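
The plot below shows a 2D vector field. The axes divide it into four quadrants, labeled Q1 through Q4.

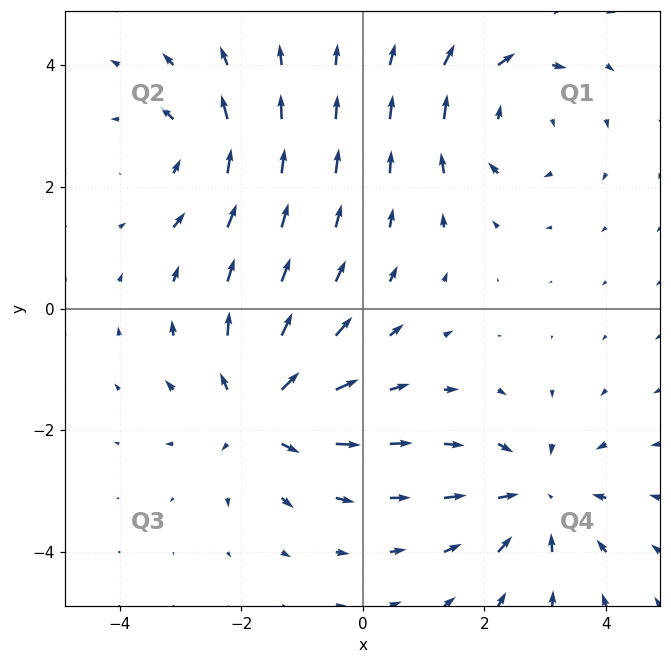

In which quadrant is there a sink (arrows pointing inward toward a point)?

The sink sits at approximately (2.9, -3.1), which lies in quadrant Q4. The divergence there is about -5, negative as expected for a sink.

Q4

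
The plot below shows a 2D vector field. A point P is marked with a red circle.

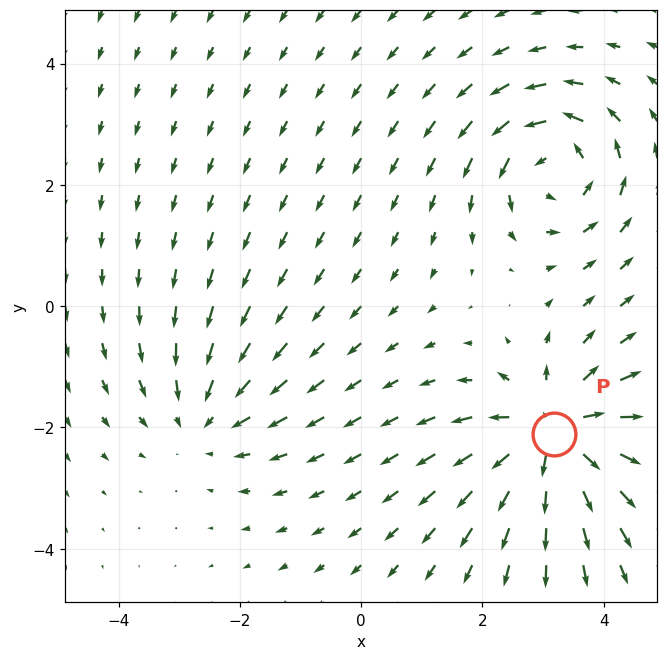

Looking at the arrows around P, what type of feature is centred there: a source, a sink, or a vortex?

source

At P (3.2, -2.1) the arrows spread outward. Divergence about +6, curl ≈0 — positive divergence with near-zero curl is a source.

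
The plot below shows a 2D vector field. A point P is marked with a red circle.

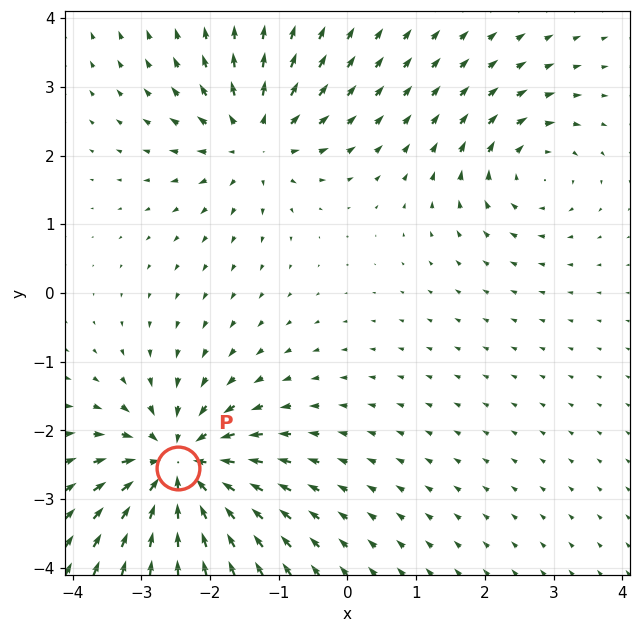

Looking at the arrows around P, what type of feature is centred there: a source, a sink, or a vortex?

sink

At P (-2.5, -2.6) the arrows converge inward. Divergence about -6, curl ≈0 — negative divergence with near-zero curl is a sink.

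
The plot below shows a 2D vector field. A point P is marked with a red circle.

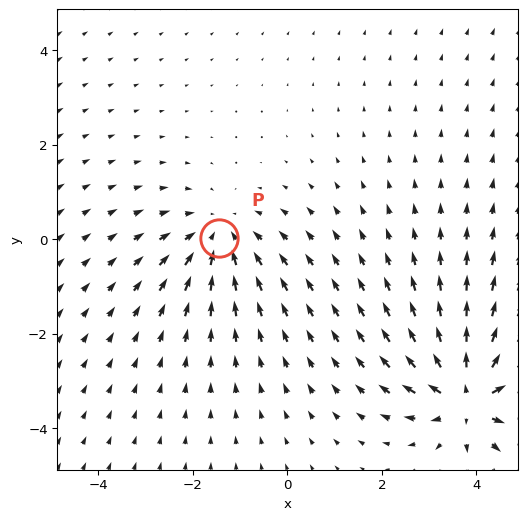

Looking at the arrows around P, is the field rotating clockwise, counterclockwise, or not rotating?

not rotating

Near P at (-1.5, 0.0) the arrows show no circulation. The curl there is ≈0.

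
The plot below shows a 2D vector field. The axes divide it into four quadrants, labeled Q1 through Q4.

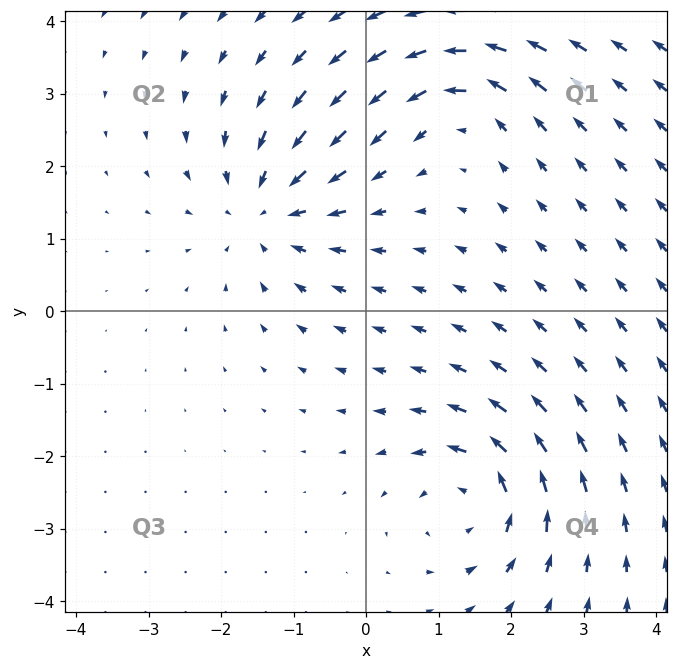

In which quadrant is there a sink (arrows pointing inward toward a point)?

The sink sits at approximately (-1.4, 1.4), which lies in quadrant Q2. The divergence there is about -5, negative as expected for a sink.

Q2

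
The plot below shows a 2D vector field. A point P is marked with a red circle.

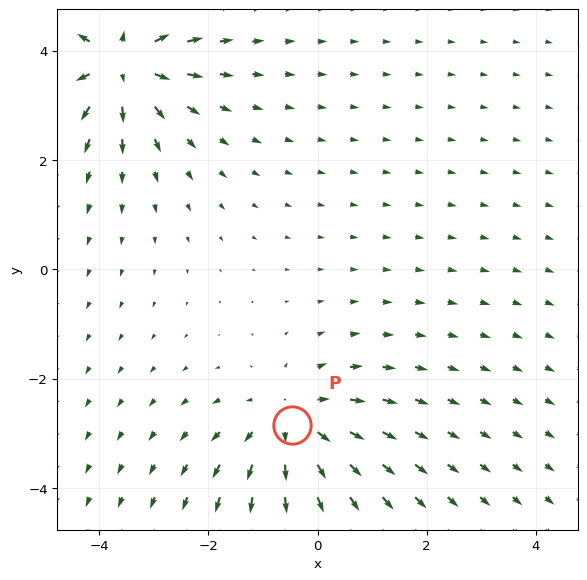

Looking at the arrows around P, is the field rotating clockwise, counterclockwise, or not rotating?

Near P at (-0.5, -2.9) the arrows show no circulation. The curl there is ≈0.

not rotating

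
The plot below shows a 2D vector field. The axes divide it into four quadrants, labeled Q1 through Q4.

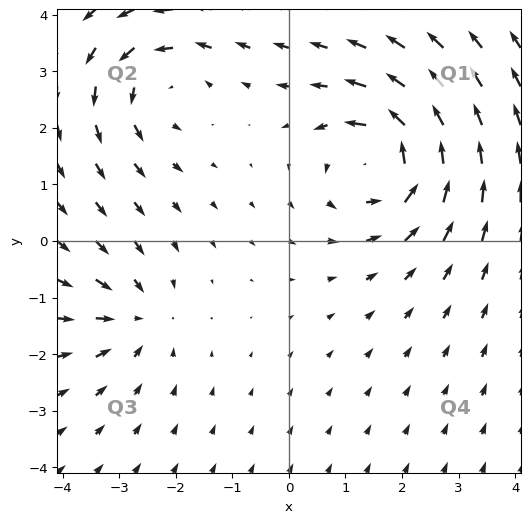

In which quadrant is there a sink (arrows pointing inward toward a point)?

The sink sits at approximately (-2.7, -1.4), which lies in quadrant Q3. The divergence there is about -3, negative as expected for a sink.

Q3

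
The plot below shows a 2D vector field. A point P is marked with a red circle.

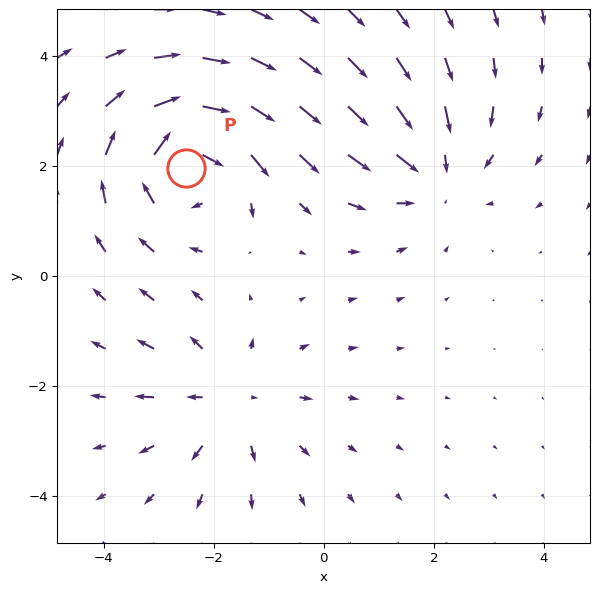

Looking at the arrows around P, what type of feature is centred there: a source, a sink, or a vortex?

vortex

At P (-2.5, 2.0) the arrows circulate clockwise. Divergence ≈0, curl about -4 — near-zero divergence with nonzero curl is a vortex.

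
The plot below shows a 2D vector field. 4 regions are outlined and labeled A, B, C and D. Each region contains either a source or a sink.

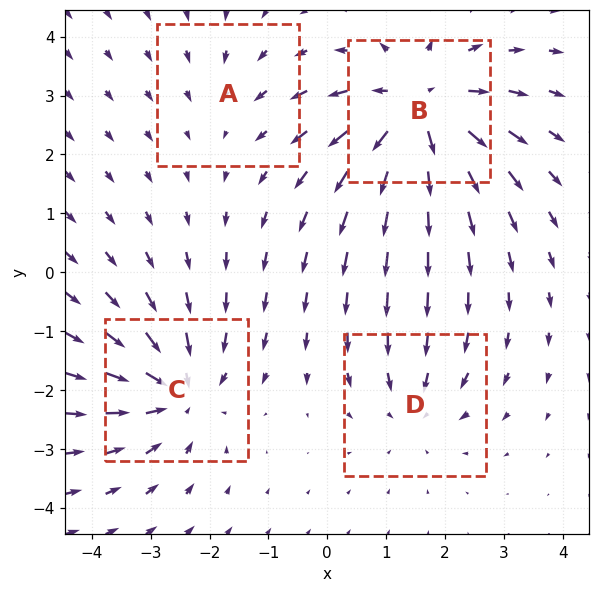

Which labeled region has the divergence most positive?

B

Divergence at each region's feature centre — A: about -2, B: about +7, C: about -5, D: about -3. Region B is most positive.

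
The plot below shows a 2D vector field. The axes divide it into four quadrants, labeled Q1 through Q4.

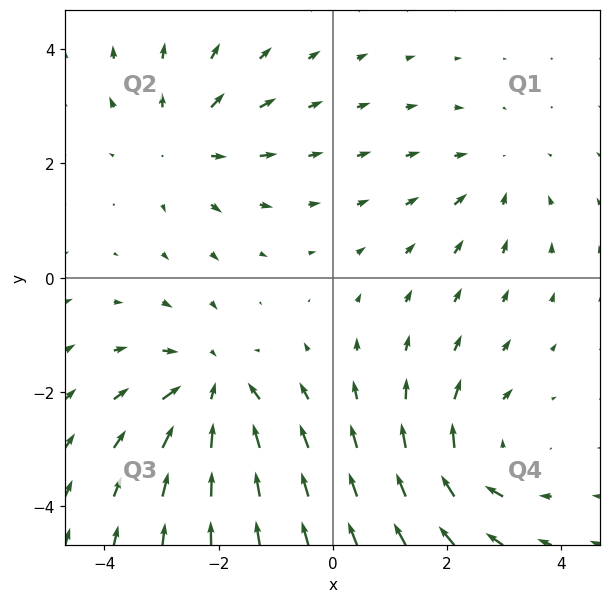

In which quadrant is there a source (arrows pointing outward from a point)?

The source sits at approximately (-2.6, 2.4), which lies in quadrant Q2. The divergence there is about +4, positive as expected for a source.

Q2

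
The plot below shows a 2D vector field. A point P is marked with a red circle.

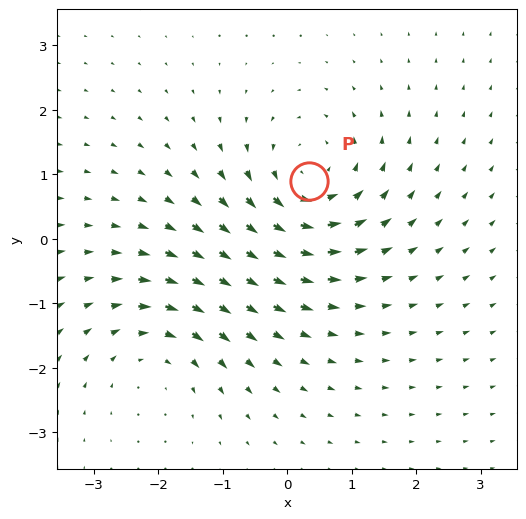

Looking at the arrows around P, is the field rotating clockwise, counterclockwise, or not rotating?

Near P at (0.3, 0.9) the arrows circulate counterclockwise. The curl (z-component) there is about +3; positive curl means counterclockwise rotation.

counterclockwise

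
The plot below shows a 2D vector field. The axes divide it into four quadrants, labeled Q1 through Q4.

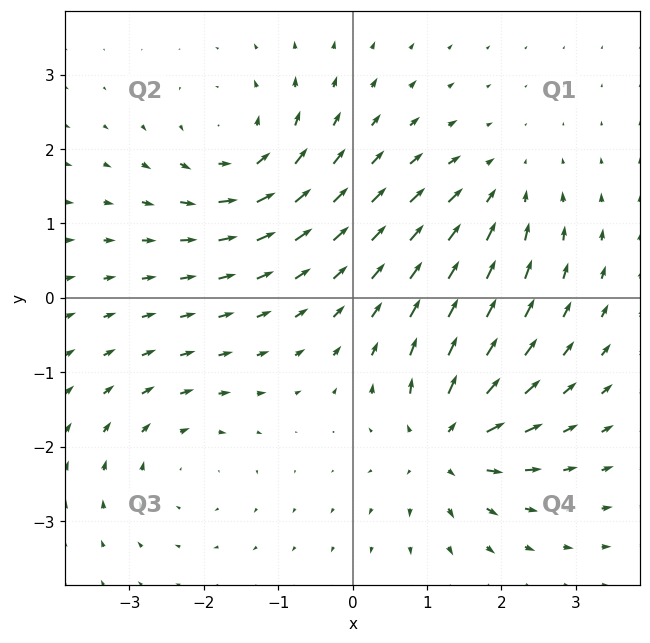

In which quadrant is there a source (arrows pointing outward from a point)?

Q4

The source sits at approximately (1.3, -2.0), which lies in quadrant Q4. The divergence there is about +7, positive as expected for a source.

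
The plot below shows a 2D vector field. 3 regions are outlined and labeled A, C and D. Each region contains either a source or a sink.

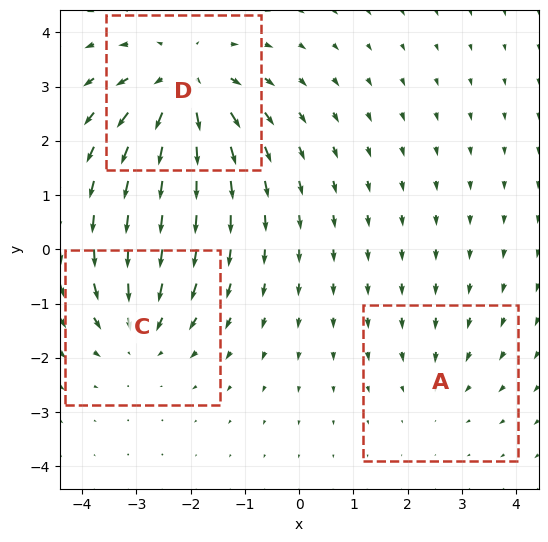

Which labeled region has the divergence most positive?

Divergence at each region's feature centre — A: about -2, C: about -3, D: about +4. Region D is most positive.

D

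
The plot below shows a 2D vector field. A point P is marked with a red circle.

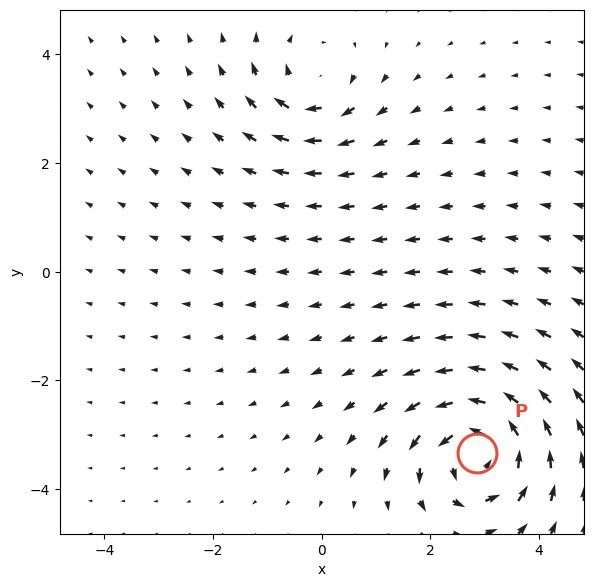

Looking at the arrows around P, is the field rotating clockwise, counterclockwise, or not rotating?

counterclockwise

Near P at (2.9, -3.3) the arrows circulate counterclockwise. The curl (z-component) there is about +6; positive curl means counterclockwise rotation.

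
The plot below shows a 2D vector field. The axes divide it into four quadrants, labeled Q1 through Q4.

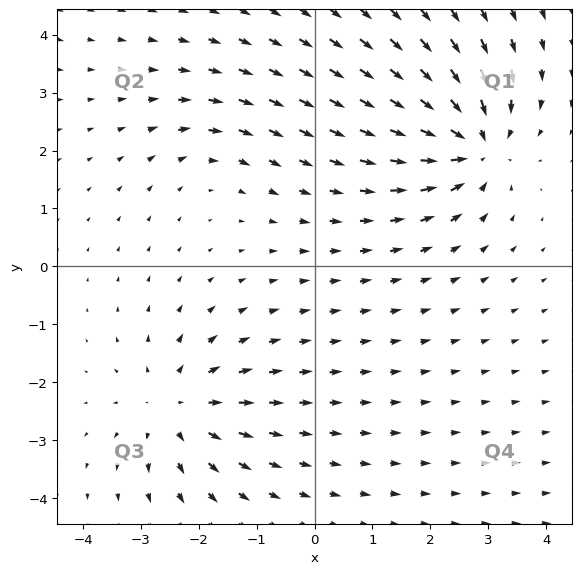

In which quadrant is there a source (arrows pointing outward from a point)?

The source sits at approximately (-2.4, -2.4), which lies in quadrant Q3. The divergence there is about +4, positive as expected for a source.

Q3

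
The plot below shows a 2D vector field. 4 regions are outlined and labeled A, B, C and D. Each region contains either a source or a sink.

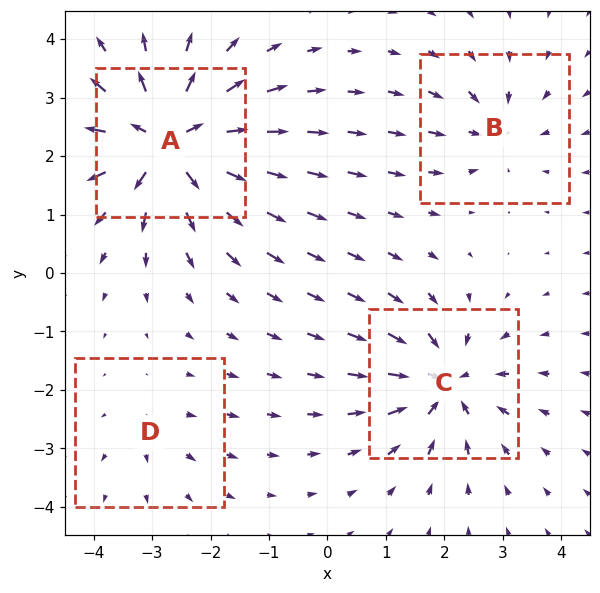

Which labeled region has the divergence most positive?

A

Divergence at each region's feature centre — A: about +9, B: about -4, C: about -6, D: about +2. Region A is most positive.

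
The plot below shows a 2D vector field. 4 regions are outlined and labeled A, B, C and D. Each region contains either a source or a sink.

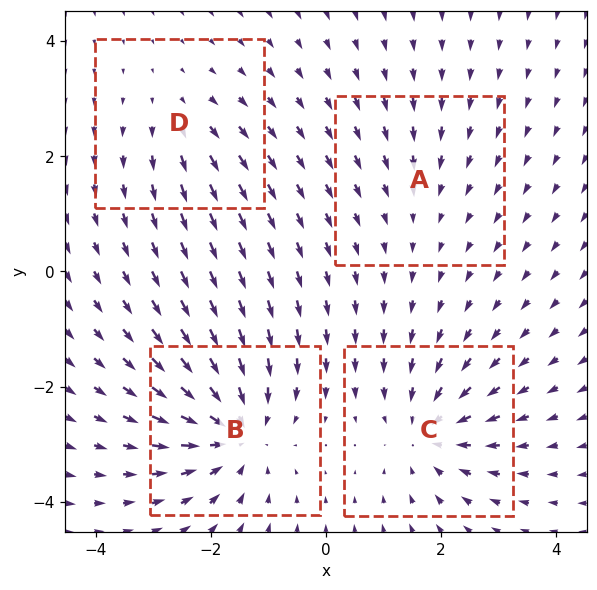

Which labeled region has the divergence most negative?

Divergence at each region's feature centre — A: about -2, B: about -7, C: about -5, D: about +3. Region B is most negative.

B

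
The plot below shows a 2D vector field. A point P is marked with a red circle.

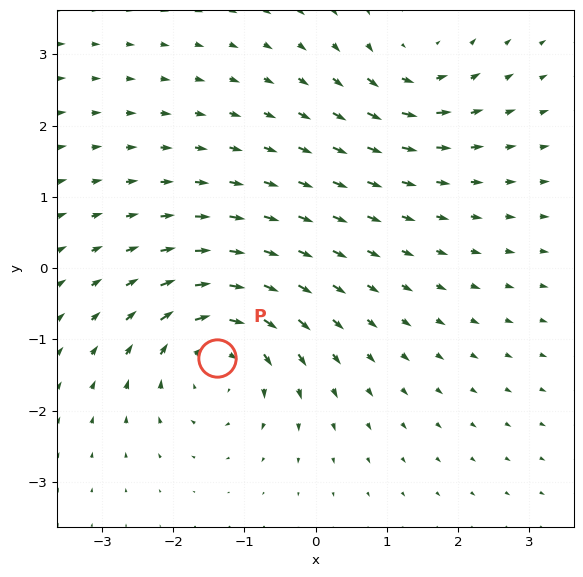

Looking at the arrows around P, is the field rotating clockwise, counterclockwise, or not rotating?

Near P at (-1.4, -1.3) the arrows circulate clockwise. The curl (z-component) there is about -6; negative curl means clockwise rotation.

clockwise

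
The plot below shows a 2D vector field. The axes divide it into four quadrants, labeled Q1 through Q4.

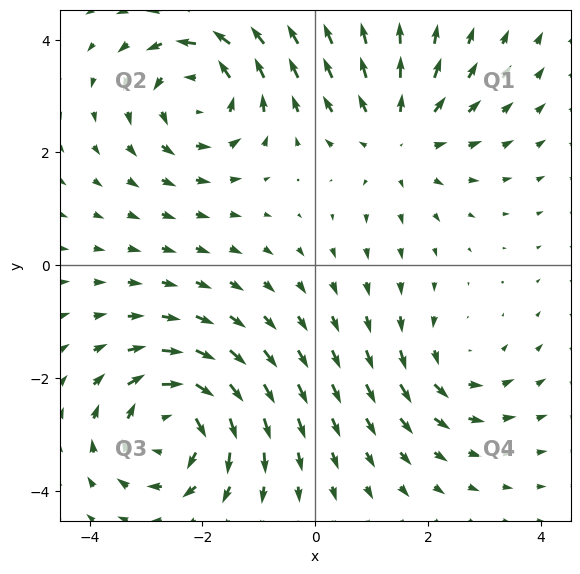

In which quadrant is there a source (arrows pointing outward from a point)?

The source sits at approximately (1.5, 2.3), which lies in quadrant Q1. The divergence there is about +3, positive as expected for a source.

Q1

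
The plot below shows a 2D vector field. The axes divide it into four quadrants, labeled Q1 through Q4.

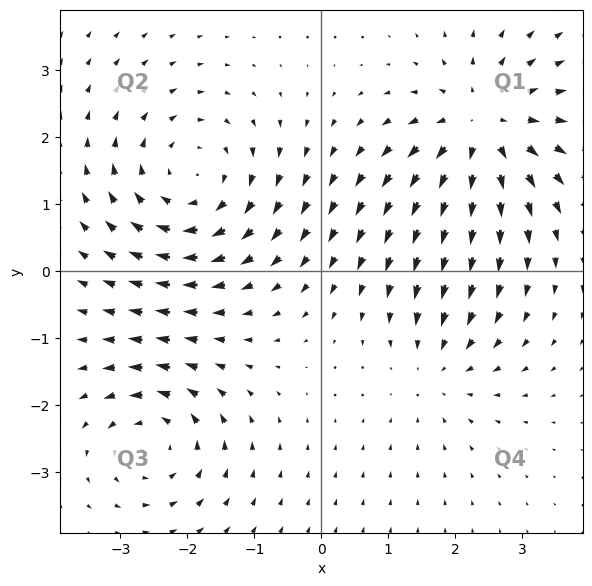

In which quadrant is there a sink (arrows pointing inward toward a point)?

Q4

The sink sits at approximately (1.7, -1.4), which lies in quadrant Q4. The divergence there is about -3, negative as expected for a sink.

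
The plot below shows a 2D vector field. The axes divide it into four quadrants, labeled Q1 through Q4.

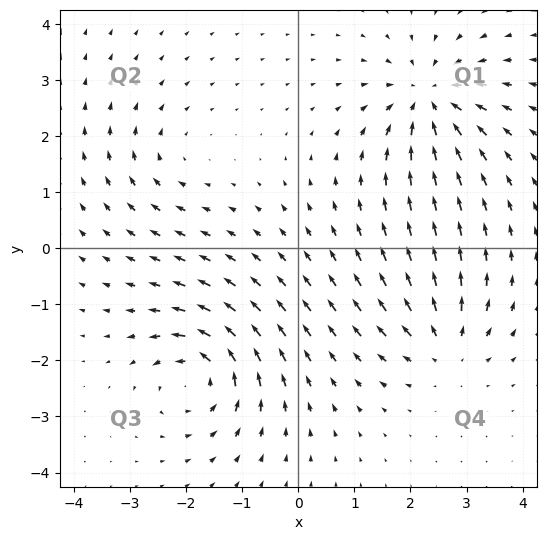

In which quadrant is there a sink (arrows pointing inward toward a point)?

Q1

The sink sits at approximately (2.3, 2.7), which lies in quadrant Q1. The divergence there is about -6, negative as expected for a sink.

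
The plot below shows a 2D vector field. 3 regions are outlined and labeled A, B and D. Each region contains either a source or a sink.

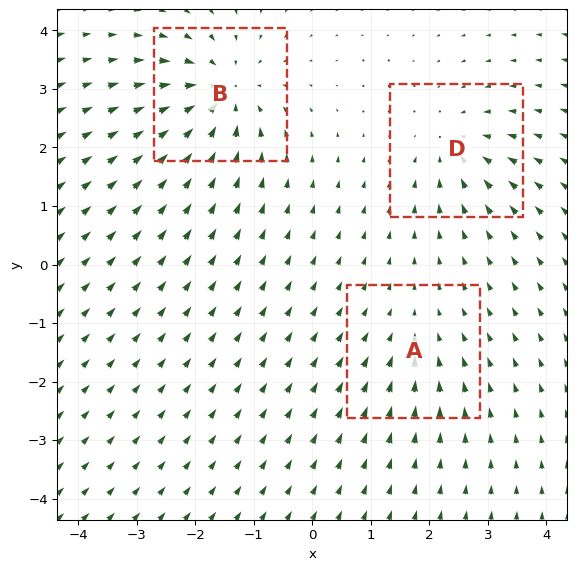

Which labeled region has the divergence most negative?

Divergence at each region's feature centre — A: about -2, B: about -6, D: about -4. Region B is most negative.

B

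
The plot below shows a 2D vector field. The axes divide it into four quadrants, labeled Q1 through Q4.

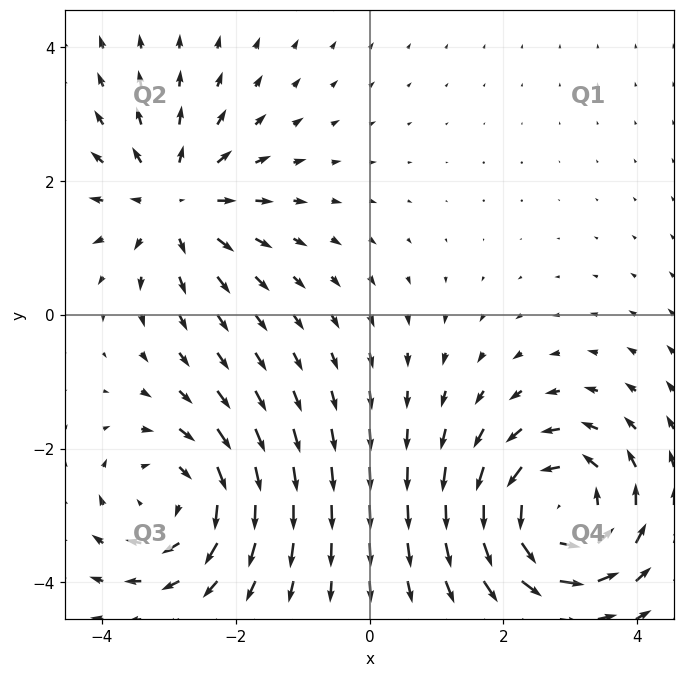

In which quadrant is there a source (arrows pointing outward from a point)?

The source sits at approximately (-2.9, 1.7), which lies in quadrant Q2. The divergence there is about +4, positive as expected for a source.

Q2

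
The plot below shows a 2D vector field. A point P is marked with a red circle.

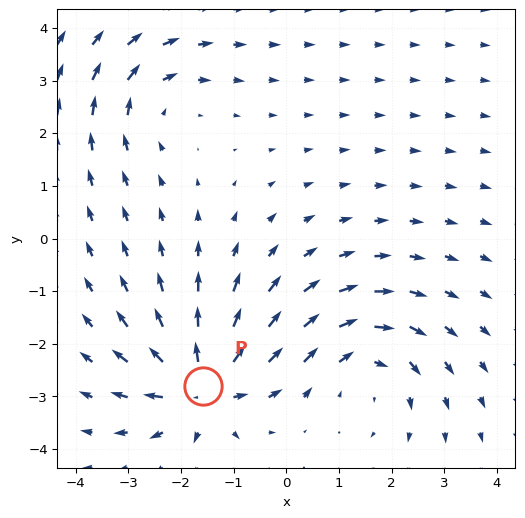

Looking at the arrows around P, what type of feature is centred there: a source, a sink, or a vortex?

source

At P (-1.6, -2.8) the arrows spread outward. Divergence about +6, curl ≈0 — positive divergence with near-zero curl is a source.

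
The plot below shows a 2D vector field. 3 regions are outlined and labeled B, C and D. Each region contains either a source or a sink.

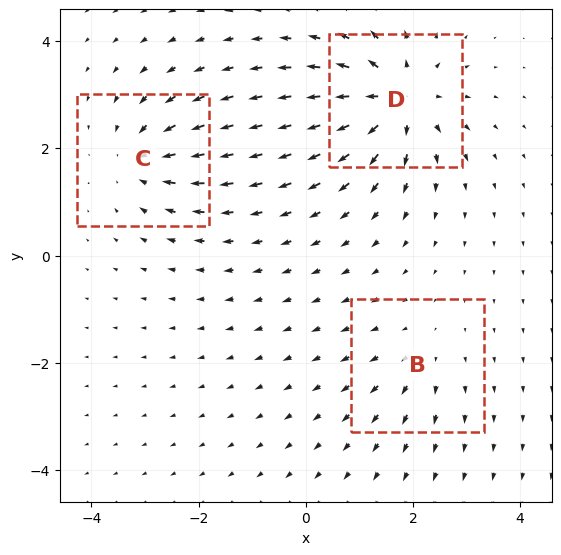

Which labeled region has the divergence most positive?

D

Divergence at each region's feature centre — B: about +2, C: about -4, D: about +6. Region D is most positive.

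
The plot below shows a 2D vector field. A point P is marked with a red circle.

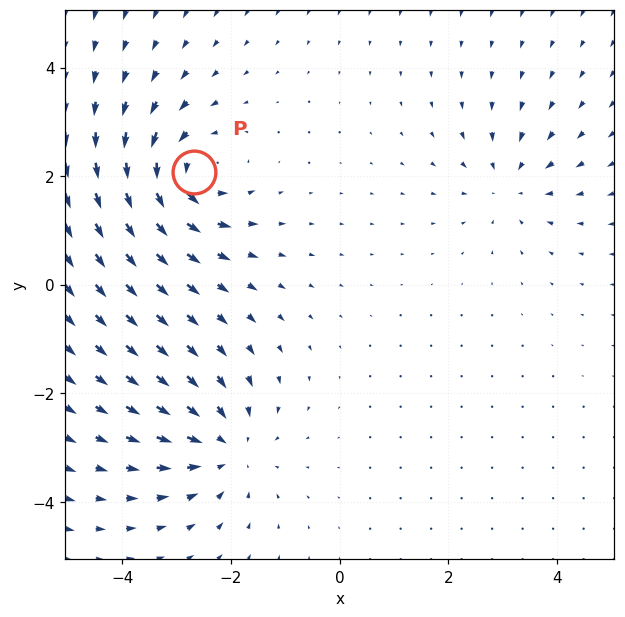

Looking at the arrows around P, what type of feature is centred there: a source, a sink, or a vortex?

At P (-2.7, 2.1) the arrows circulate counterclockwise. Divergence ≈0, curl about +6 — near-zero divergence with nonzero curl is a vortex.

vortex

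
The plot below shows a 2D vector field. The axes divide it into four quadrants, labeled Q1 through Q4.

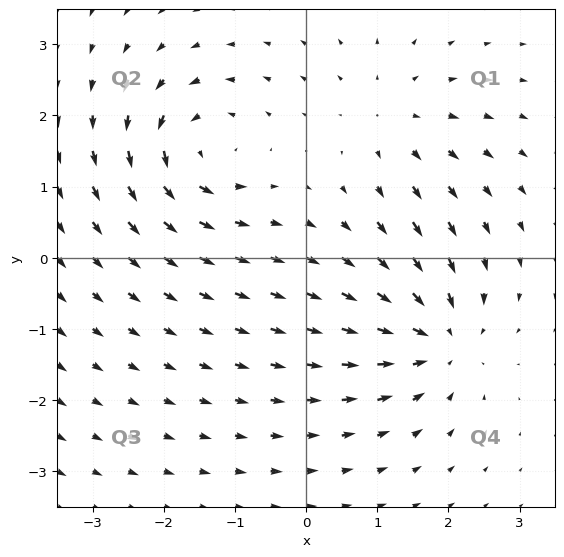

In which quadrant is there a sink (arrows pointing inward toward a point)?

Q4

The sink sits at approximately (1.8, -1.1), which lies in quadrant Q4. The divergence there is about -6, negative as expected for a sink.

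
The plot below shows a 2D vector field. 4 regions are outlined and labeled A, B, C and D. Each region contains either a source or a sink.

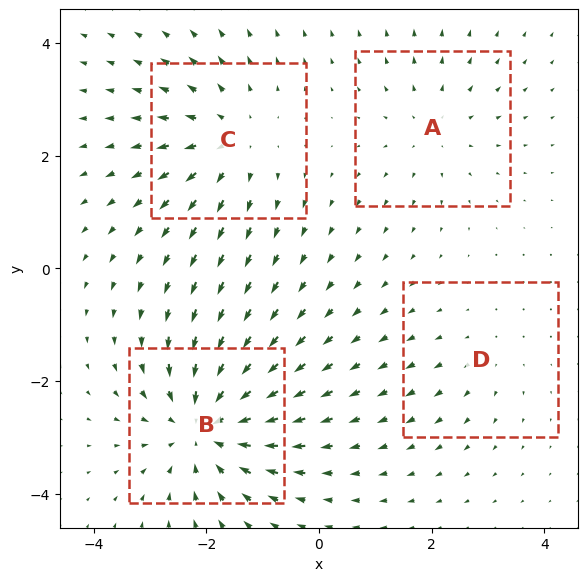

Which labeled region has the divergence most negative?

Divergence at each region's feature centre — A: about +3, B: about -6, C: about +4, D: about +2. Region B is most negative.

B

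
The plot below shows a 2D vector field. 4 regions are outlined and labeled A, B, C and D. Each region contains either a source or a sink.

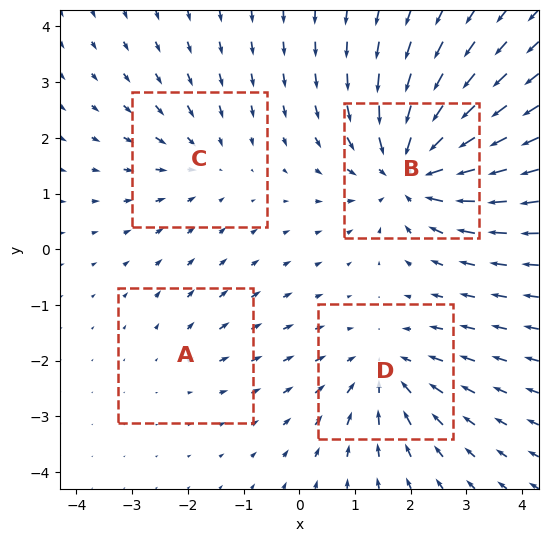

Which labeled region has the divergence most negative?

B

Divergence at each region's feature centre — A: about +2, B: about -7, C: about -3, D: about -4. Region B is most negative.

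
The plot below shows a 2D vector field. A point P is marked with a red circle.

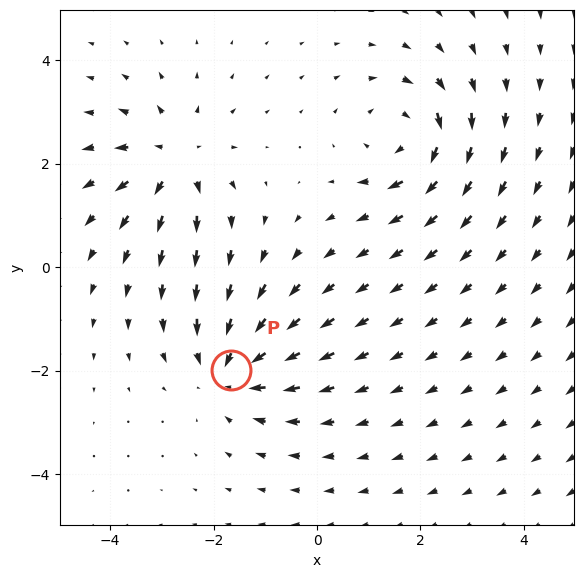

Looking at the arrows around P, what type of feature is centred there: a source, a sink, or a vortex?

At P (-1.7, -2.0) the arrows converge inward. Divergence about -4, curl ≈0 — negative divergence with near-zero curl is a sink.

sink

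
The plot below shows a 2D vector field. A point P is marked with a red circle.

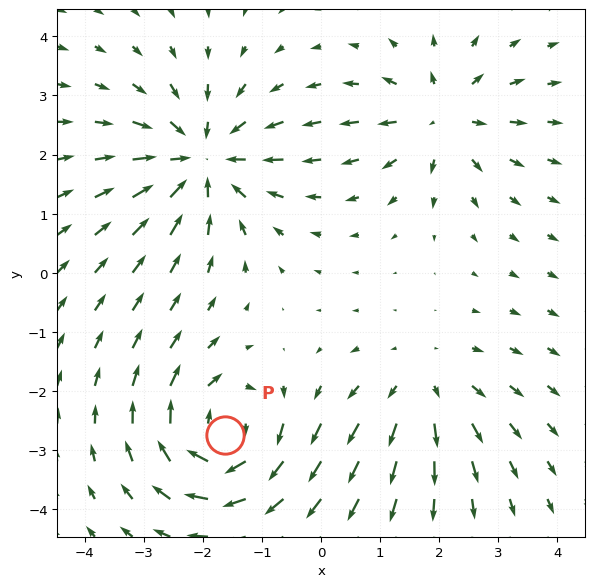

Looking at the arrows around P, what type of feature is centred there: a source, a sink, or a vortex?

vortex

At P (-1.6, -2.8) the arrows circulate clockwise. Divergence ≈0, curl about -5 — near-zero divergence with nonzero curl is a vortex.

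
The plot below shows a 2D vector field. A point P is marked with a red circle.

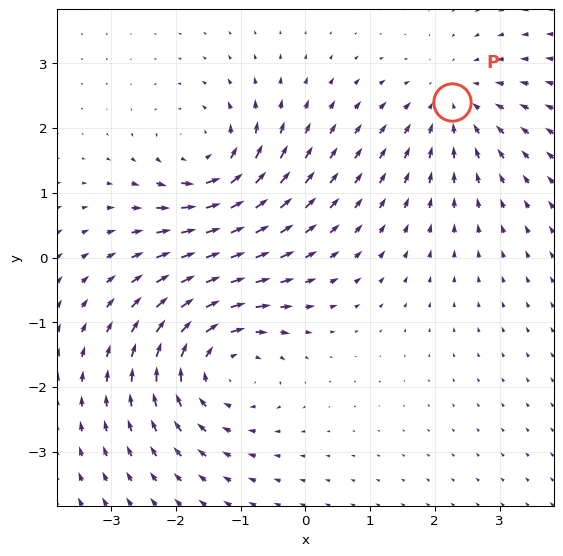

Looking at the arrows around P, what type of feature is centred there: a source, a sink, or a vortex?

At P (2.3, 2.4) the arrows converge inward. Divergence about -3, curl ≈0 — negative divergence with near-zero curl is a sink.

sink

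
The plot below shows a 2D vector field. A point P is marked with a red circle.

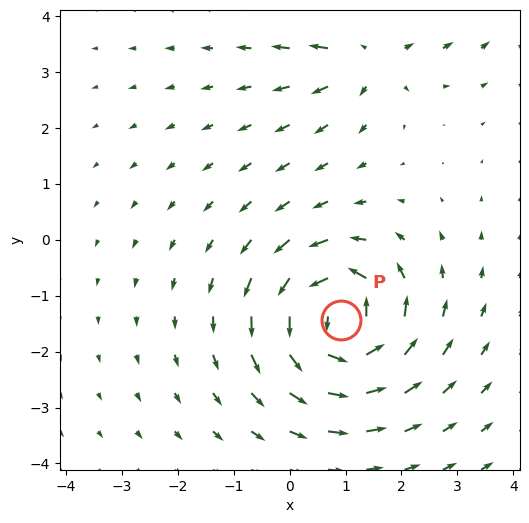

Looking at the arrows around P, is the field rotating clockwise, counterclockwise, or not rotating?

Near P at (0.9, -1.4) the arrows circulate counterclockwise. The curl (z-component) there is about +6; positive curl means counterclockwise rotation.

counterclockwise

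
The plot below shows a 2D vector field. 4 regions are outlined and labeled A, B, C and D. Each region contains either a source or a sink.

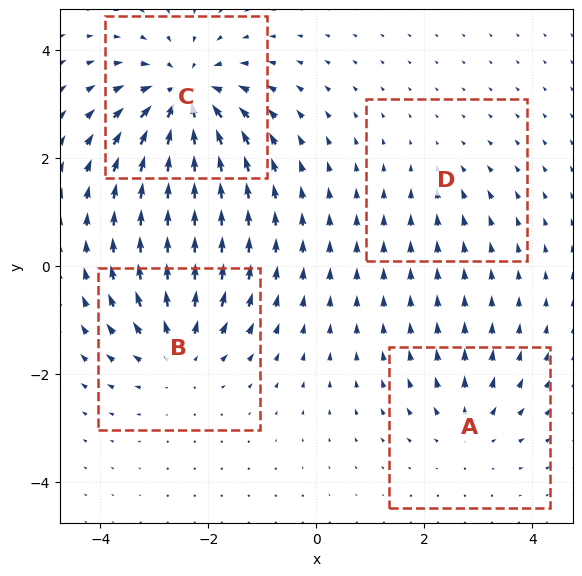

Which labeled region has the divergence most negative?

Divergence at each region's feature centre — A: about +4, B: about +5, C: about -8, D: about -2. Region C is most negative.

C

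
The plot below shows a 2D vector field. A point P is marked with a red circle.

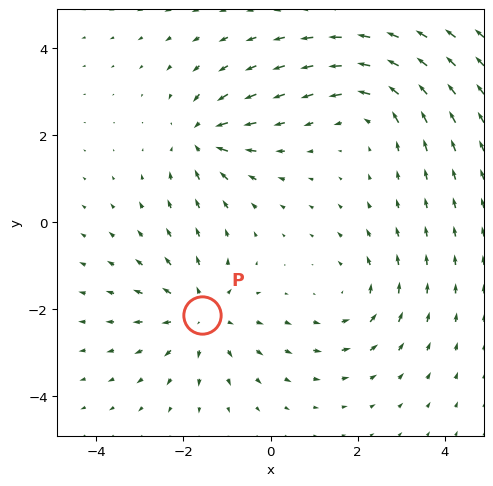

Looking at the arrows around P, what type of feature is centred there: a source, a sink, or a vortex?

source

At P (-1.6, -2.1) the arrows spread outward. Divergence about +4, curl ≈0 — positive divergence with near-zero curl is a source.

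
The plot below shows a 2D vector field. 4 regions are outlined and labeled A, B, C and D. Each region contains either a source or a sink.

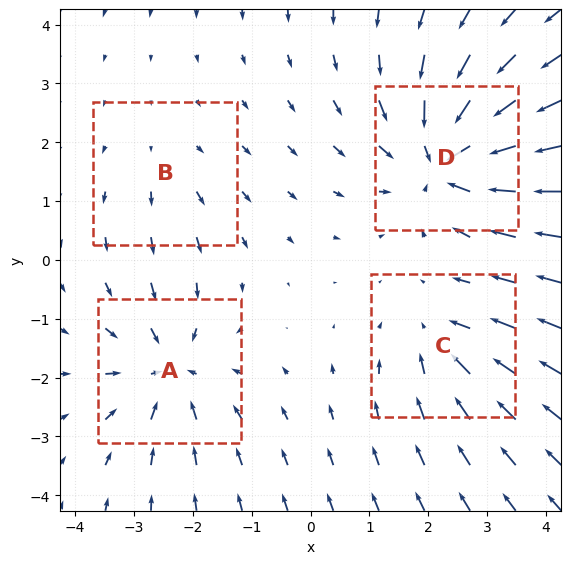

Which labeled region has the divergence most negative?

D

Divergence at each region's feature centre — A: about -5, B: about +2, C: about -4, D: about -7. Region D is most negative.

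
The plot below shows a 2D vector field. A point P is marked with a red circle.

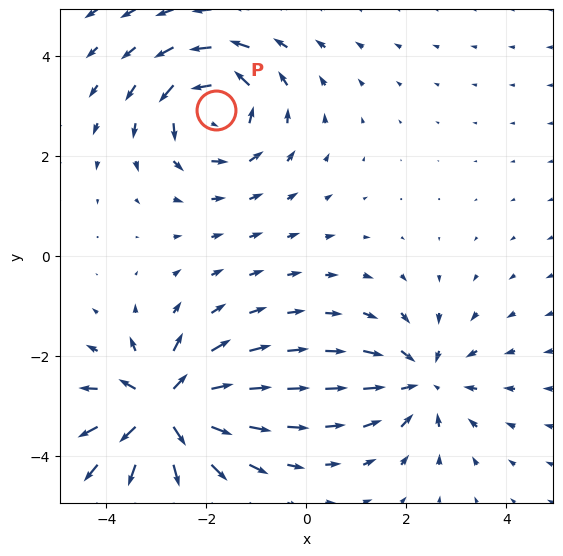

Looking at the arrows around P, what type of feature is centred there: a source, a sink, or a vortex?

vortex

At P (-1.8, 2.9) the arrows circulate counterclockwise. Divergence ≈0, curl about +5 — near-zero divergence with nonzero curl is a vortex.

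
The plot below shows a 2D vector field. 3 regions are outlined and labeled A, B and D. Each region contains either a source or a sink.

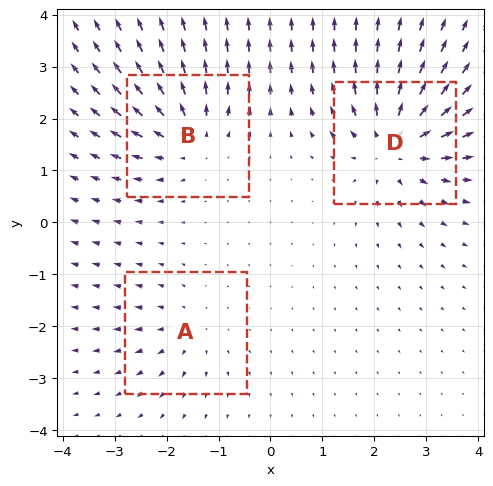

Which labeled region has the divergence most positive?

D

Divergence at each region's feature centre — A: about +2, B: about +4, D: about +5. Region D is most positive.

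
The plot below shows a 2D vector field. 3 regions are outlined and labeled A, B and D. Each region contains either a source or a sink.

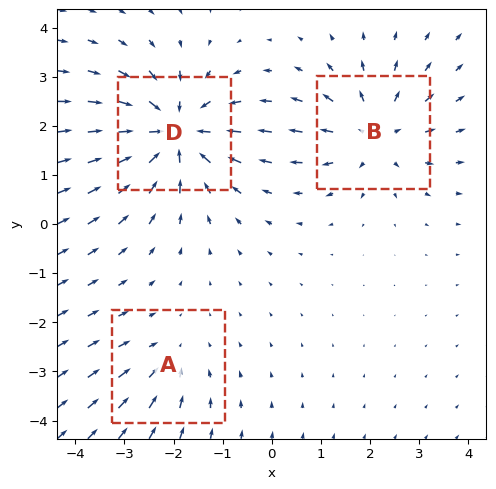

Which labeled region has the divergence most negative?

D

Divergence at each region's feature centre — A: about -2, B: about +3, D: about -5. Region D is most negative.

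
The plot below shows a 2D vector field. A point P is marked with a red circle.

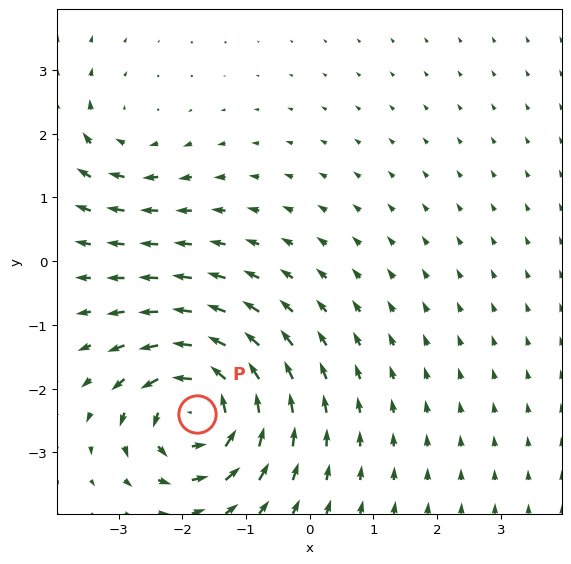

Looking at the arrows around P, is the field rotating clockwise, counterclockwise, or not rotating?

Near P at (-1.8, -2.4) the arrows circulate counterclockwise. The curl (z-component) there is about +7; positive curl means counterclockwise rotation.

counterclockwise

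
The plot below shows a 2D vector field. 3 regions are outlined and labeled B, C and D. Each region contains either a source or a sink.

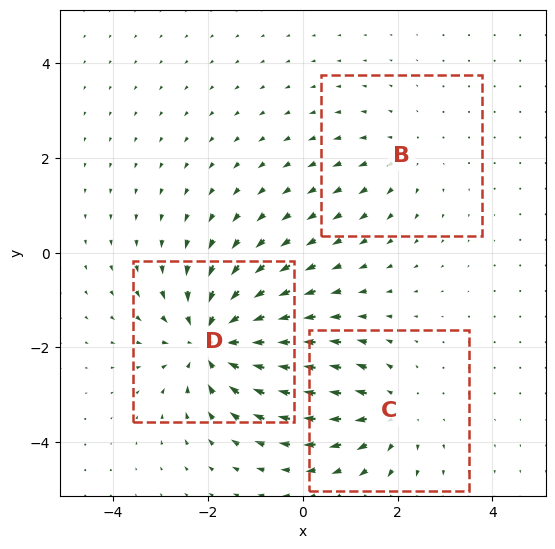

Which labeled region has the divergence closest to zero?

Divergence at each region's feature centre — B: about +2, C: about +3, D: about -5. Region B is closest to zero.

B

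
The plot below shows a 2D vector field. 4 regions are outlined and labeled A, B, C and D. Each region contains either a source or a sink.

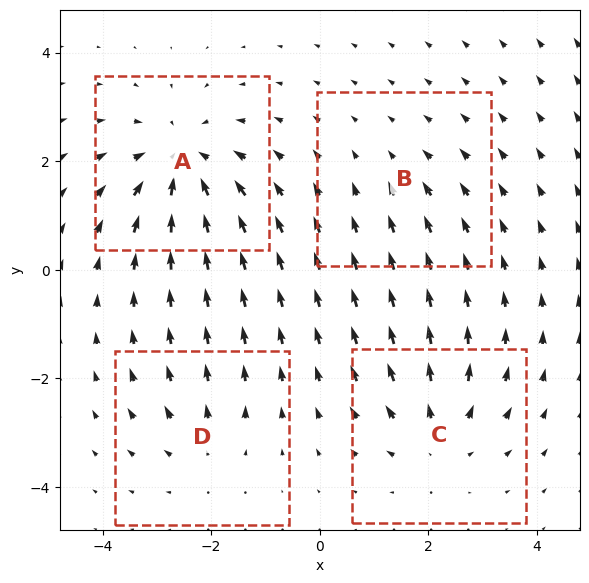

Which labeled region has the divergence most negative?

A

Divergence at each region's feature centre — A: about -6, B: about -2, C: about +4, D: about +3. Region A is most negative.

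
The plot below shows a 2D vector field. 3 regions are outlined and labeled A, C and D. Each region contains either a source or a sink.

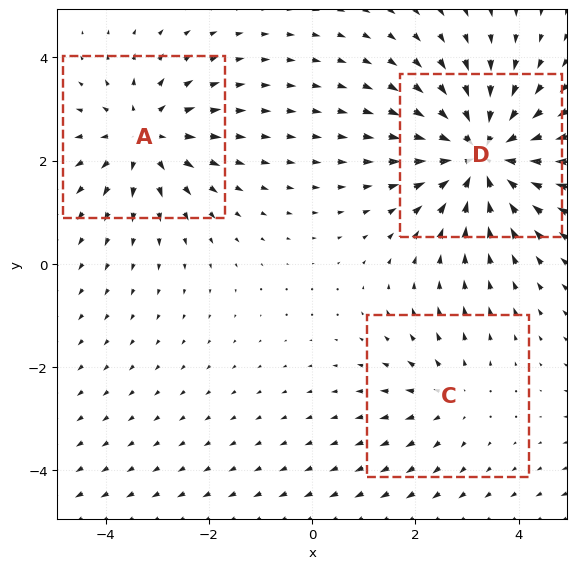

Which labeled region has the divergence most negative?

D

Divergence at each region's feature centre — A: about +3, C: about +2, D: about -5. Region D is most negative.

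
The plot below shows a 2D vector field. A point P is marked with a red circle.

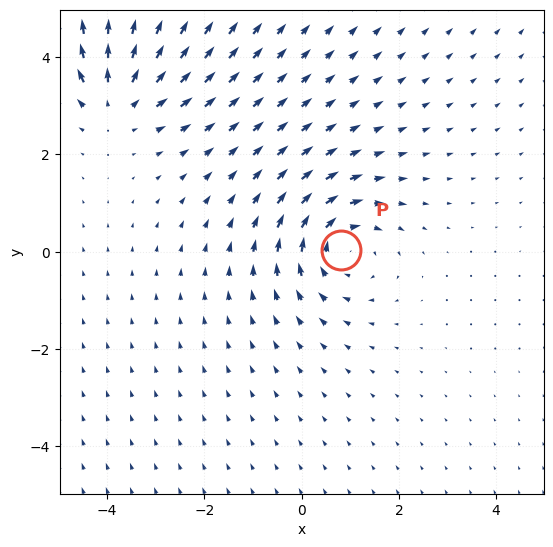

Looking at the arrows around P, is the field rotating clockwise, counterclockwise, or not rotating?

clockwise

Near P at (0.8, 0.0) the arrows circulate clockwise. The curl (z-component) there is about -3; negative curl means clockwise rotation.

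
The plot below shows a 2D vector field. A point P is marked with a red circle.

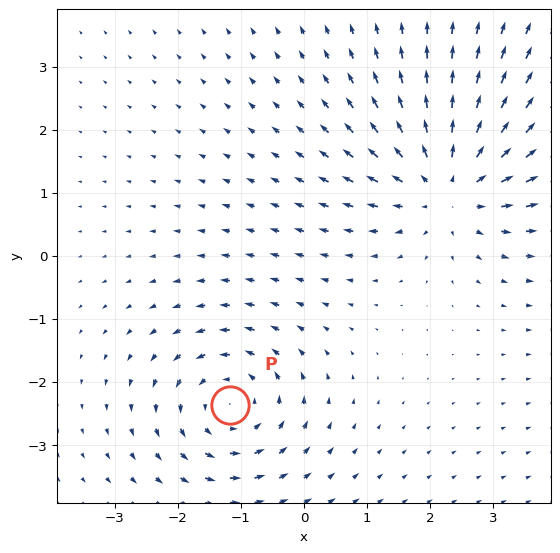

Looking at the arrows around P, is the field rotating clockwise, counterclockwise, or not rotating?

Near P at (-1.2, -2.4) the arrows circulate counterclockwise. The curl (z-component) there is about +3; positive curl means counterclockwise rotation.

counterclockwise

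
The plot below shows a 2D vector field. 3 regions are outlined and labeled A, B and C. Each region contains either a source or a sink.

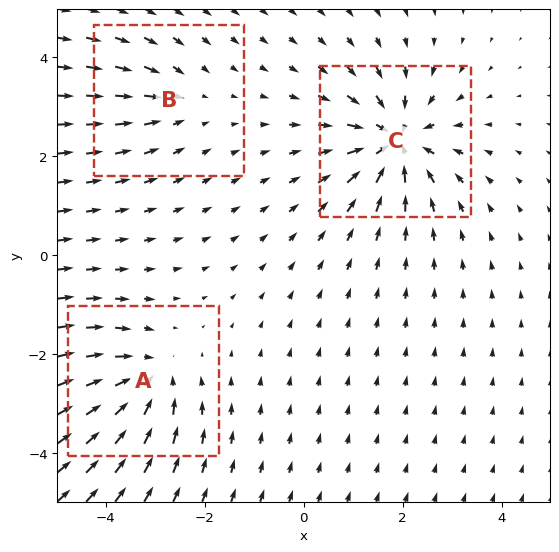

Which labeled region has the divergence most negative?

C

Divergence at each region's feature centre — A: about -4, B: about -2, C: about -5. Region C is most negative.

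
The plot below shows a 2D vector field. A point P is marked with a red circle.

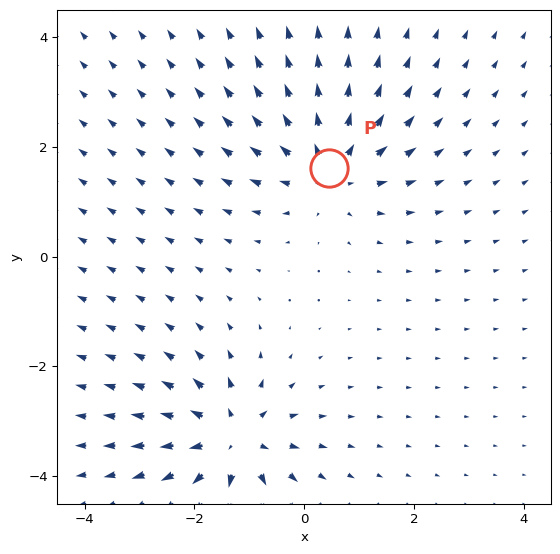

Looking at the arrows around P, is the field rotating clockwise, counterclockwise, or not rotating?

not rotating

Near P at (0.5, 1.6) the arrows show no circulation. The curl there is ≈0.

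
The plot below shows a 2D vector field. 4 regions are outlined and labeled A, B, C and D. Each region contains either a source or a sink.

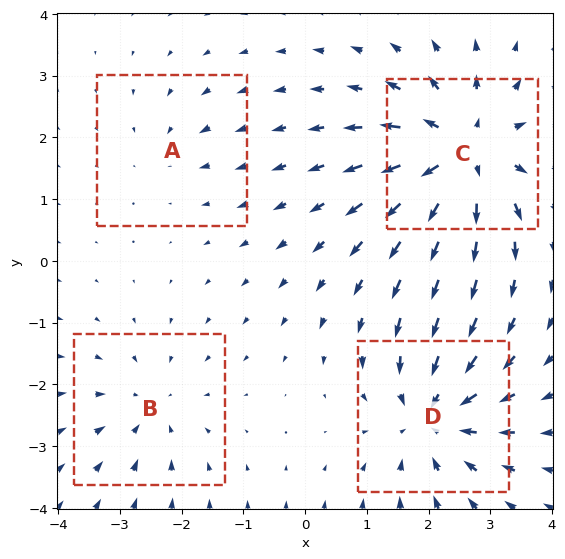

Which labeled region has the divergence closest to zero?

Divergence at each region's feature centre — A: about -2, B: about -3, C: about +7, D: about -6. Region A is closest to zero.

A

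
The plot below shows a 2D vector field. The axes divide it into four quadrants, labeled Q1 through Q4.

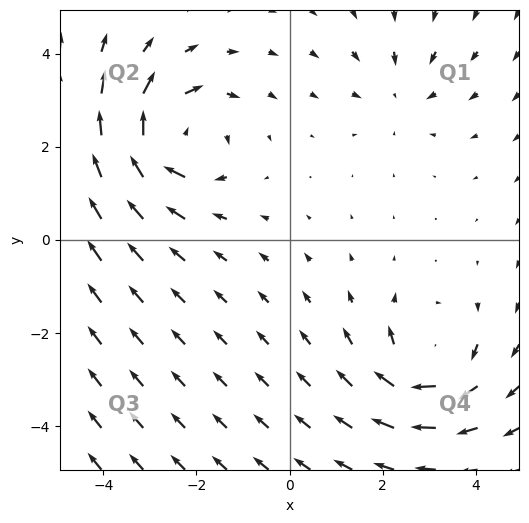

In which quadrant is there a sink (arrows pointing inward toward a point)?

Q1

The sink sits at approximately (2.4, 3.1), which lies in quadrant Q1. The divergence there is about -3, negative as expected for a sink.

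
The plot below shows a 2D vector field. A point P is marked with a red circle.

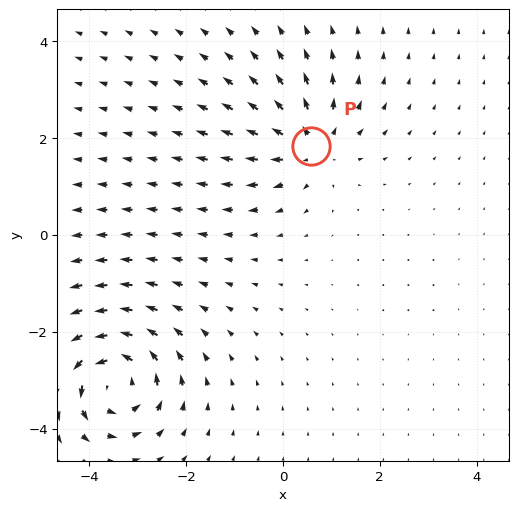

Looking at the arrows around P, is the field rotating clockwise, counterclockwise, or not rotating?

Near P at (0.6, 1.8) the arrows show no circulation. The curl there is ≈0.

not rotating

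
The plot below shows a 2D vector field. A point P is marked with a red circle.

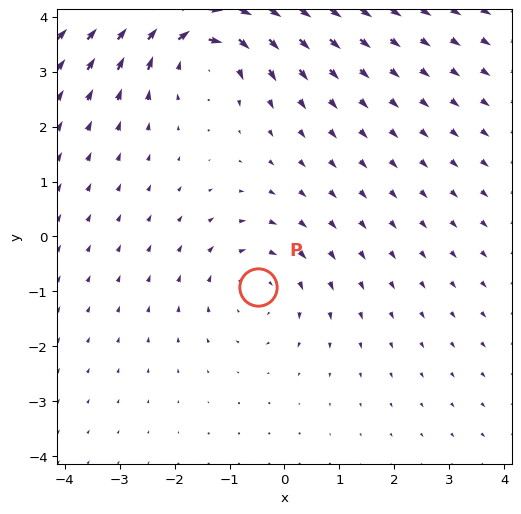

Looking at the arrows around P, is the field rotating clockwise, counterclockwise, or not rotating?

clockwise

Near P at (-0.5, -0.9) the arrows circulate clockwise. The curl (z-component) there is about -2; negative curl means clockwise rotation.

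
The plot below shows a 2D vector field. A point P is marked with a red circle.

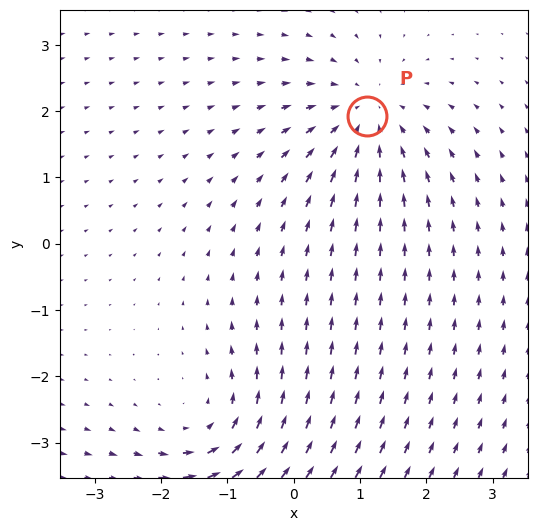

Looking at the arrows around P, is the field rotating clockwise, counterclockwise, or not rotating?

Near P at (1.1, 1.9) the arrows show no circulation. The curl there is ≈0.

not rotating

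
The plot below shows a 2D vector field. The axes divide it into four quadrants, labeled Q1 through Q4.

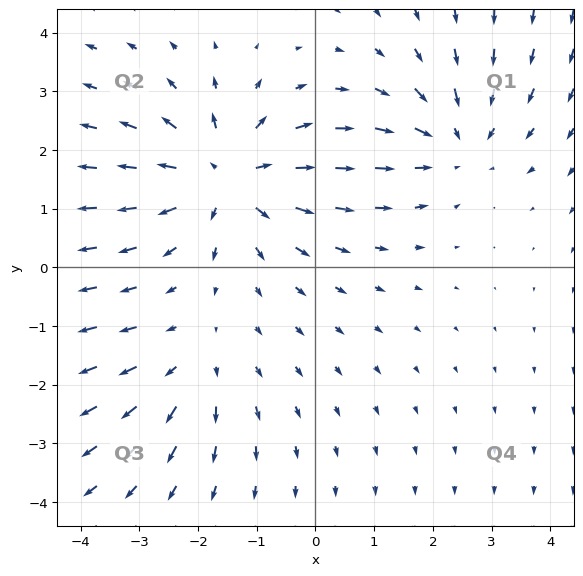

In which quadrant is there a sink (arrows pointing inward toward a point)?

Q1

The sink sits at approximately (2.4, 2.1), which lies in quadrant Q1. The divergence there is about -3, negative as expected for a sink.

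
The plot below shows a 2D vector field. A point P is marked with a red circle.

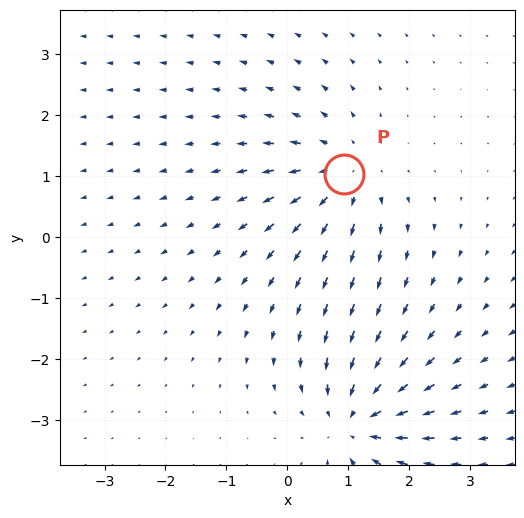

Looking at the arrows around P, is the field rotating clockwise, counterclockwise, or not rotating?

not rotating

Near P at (0.9, 1.0) the arrows show no circulation. The curl there is ≈0.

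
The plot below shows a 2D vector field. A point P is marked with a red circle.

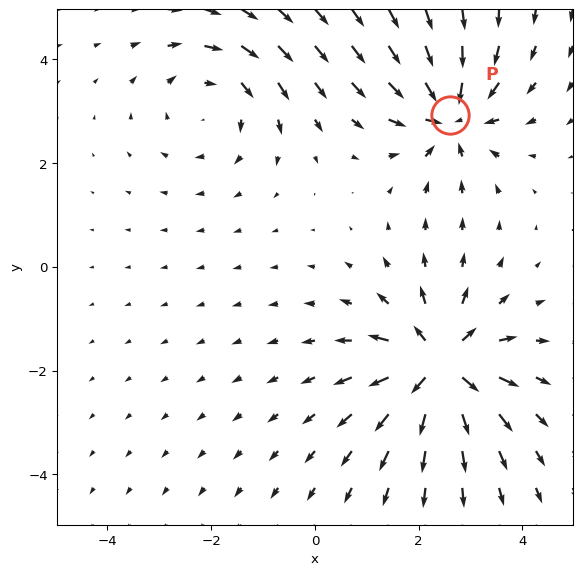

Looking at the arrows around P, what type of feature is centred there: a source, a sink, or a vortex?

sink

At P (2.6, 2.9) the arrows converge inward. Divergence about -5, curl ≈0 — negative divergence with near-zero curl is a sink.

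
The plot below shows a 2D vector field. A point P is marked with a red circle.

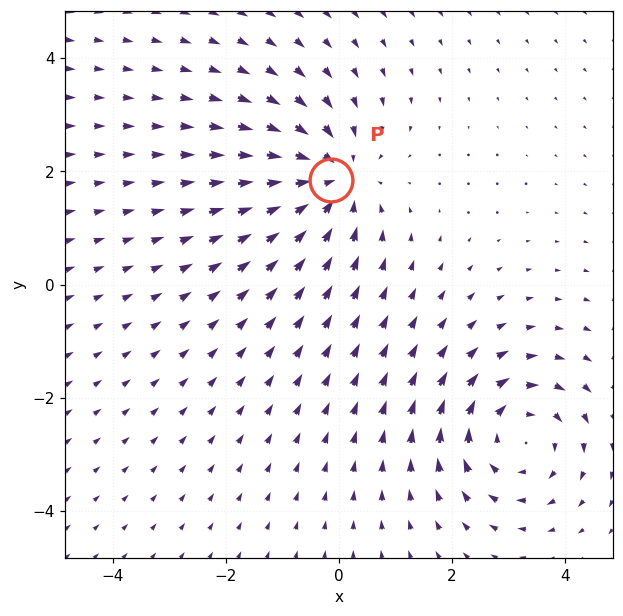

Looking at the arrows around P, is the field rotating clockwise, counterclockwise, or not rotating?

Near P at (-0.1, 1.9) the arrows show no circulation. The curl there is ≈0.

not rotating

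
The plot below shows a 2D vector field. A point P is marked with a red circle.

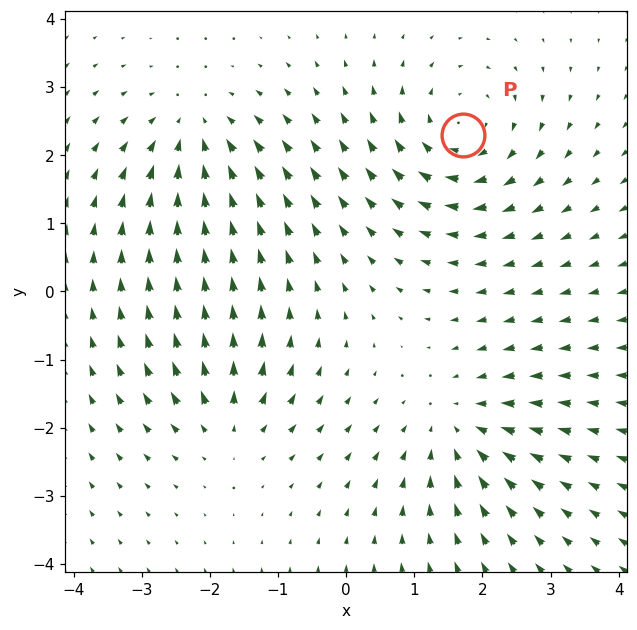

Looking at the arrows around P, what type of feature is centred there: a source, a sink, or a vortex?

At P (1.7, 2.3) the arrows circulate clockwise. Divergence ≈0, curl about -5 — near-zero divergence with nonzero curl is a vortex.

vortex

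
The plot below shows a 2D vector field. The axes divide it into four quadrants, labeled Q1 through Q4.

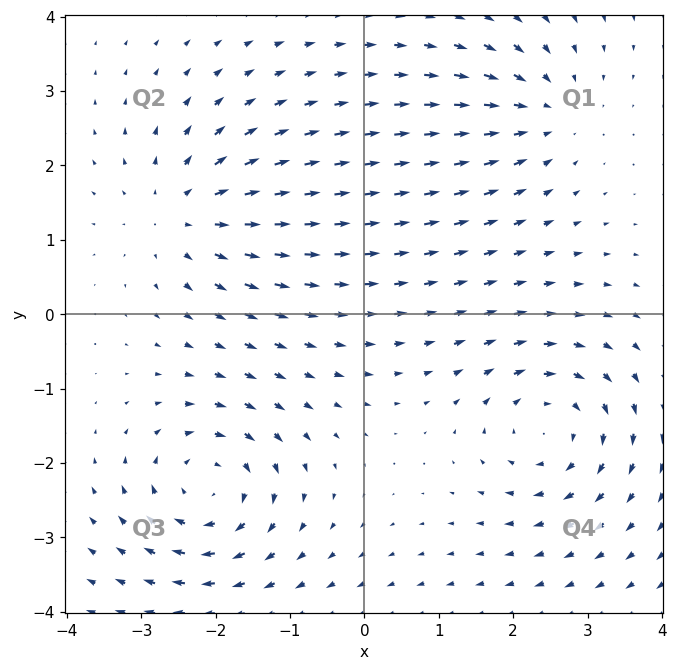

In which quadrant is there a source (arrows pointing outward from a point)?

Q2

The source sits at approximately (-2.4, 1.4), which lies in quadrant Q2. The divergence there is about +4, positive as expected for a source.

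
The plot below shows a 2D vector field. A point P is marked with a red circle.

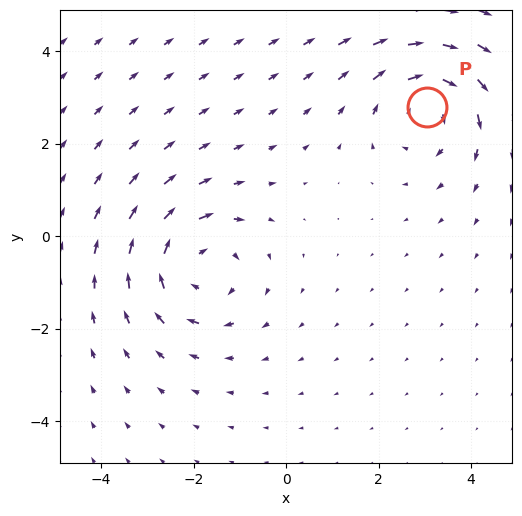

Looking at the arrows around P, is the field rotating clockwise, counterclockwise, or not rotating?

clockwise

Near P at (3.0, 2.8) the arrows circulate clockwise. The curl (z-component) there is about -4; negative curl means clockwise rotation.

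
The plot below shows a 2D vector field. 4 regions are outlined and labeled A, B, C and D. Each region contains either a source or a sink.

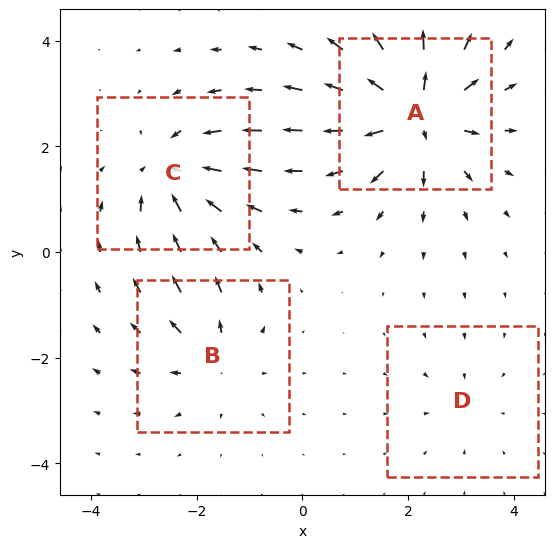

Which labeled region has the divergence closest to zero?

D

Divergence at each region's feature centre — A: about +8, B: about +4, C: about -6, D: about -2. Region D is closest to zero.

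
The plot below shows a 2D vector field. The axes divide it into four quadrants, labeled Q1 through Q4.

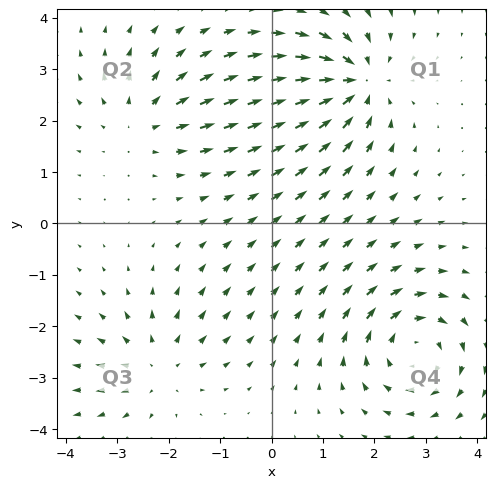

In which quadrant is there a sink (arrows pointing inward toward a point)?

Q1

The sink sits at approximately (1.6, 2.7), which lies in quadrant Q1. The divergence there is about -6, negative as expected for a sink.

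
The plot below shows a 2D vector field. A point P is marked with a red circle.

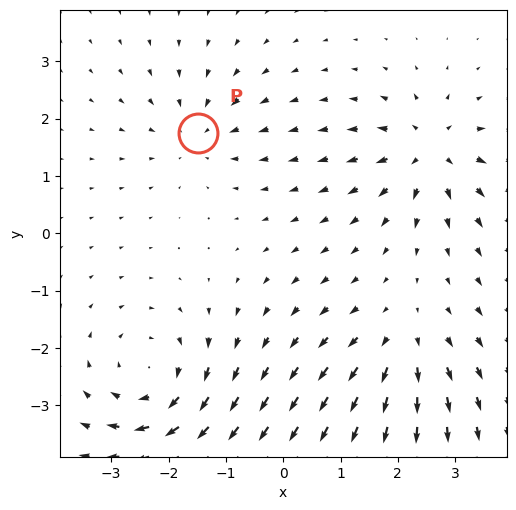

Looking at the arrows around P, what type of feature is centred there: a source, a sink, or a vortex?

At P (-1.5, 1.7) the arrows converge inward. Divergence about -3, curl ≈0 — negative divergence with near-zero curl is a sink.

sink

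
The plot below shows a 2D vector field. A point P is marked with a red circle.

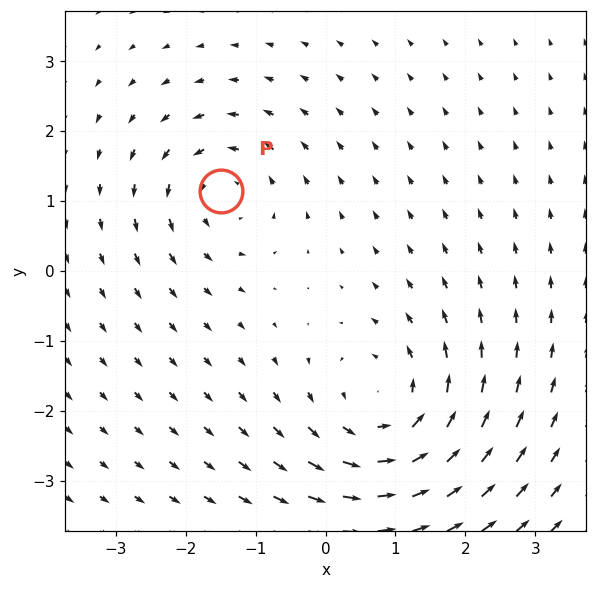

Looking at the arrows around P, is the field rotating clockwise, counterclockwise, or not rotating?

counterclockwise

Near P at (-1.5, 1.1) the arrows circulate counterclockwise. The curl (z-component) there is about +3; positive curl means counterclockwise rotation.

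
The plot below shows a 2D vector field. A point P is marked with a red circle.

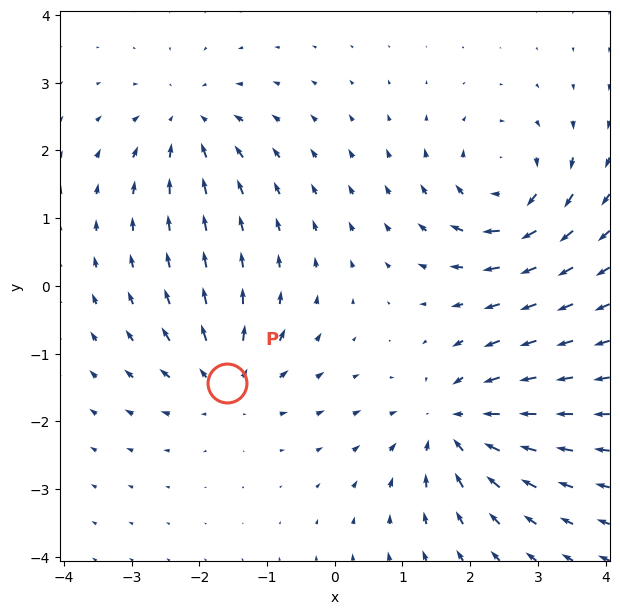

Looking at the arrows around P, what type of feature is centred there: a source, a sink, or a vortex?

source

At P (-1.6, -1.4) the arrows spread outward. Divergence about +4, curl ≈0 — positive divergence with near-zero curl is a source.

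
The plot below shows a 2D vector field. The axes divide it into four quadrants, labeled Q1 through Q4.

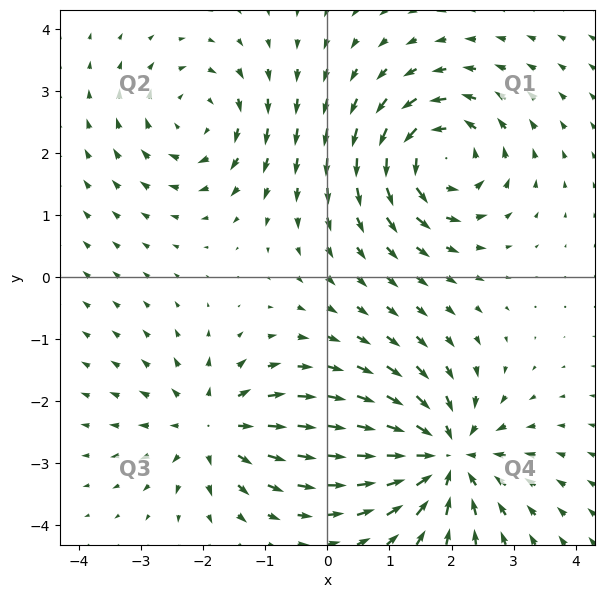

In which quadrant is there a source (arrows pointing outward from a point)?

The source sits at approximately (-1.8, -2.4), which lies in quadrant Q3. The divergence there is about +4, positive as expected for a source.

Q3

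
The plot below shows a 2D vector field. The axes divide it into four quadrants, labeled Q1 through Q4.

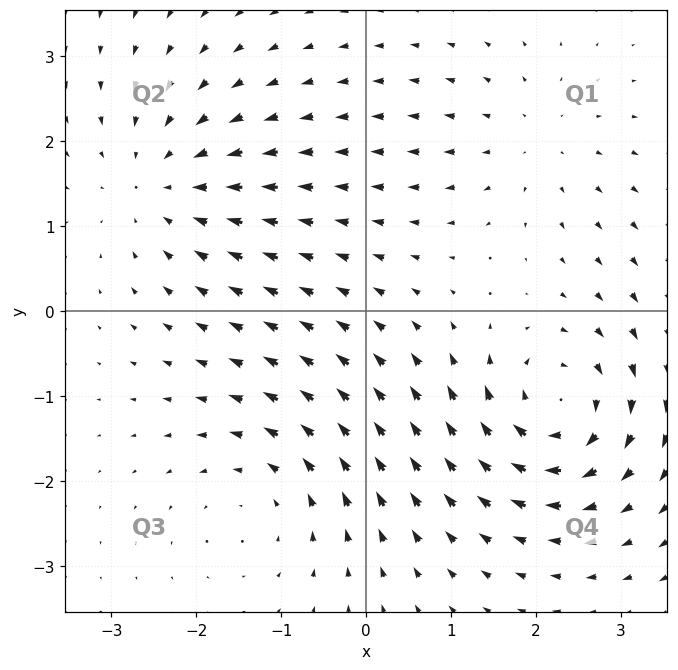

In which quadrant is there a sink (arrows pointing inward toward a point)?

Q2

The sink sits at approximately (-2.4, 1.5), which lies in quadrant Q2. The divergence there is about -4, negative as expected for a sink.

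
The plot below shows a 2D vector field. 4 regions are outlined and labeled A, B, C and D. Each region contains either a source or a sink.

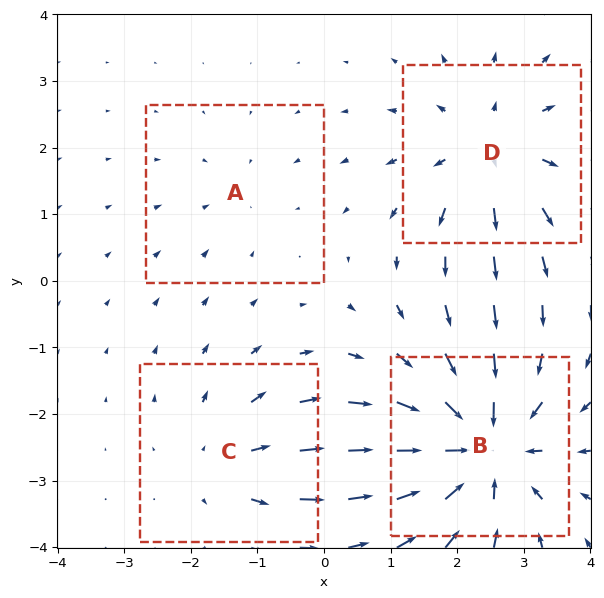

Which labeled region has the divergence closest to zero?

Divergence at each region's feature centre — A: about -2, B: about -7, C: about +3, D: about +4. Region A is closest to zero.

A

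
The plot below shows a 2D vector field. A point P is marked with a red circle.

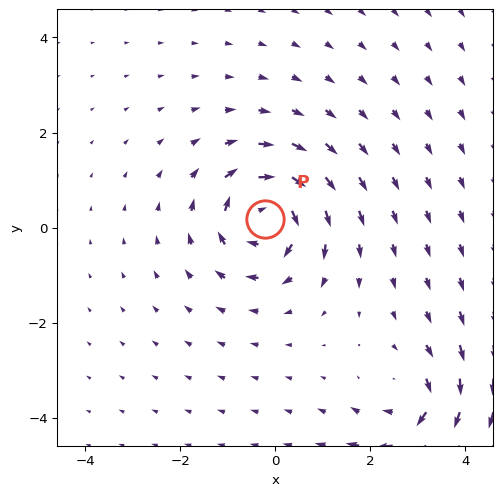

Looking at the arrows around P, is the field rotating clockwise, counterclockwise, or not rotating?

Near P at (-0.2, 0.2) the arrows circulate clockwise. The curl (z-component) there is about -5; negative curl means clockwise rotation.

clockwise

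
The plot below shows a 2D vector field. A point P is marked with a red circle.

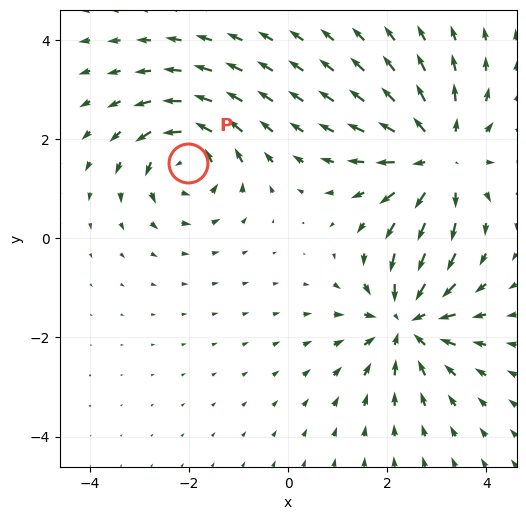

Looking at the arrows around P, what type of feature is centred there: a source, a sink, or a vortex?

vortex

At P (-2.0, 1.5) the arrows circulate counterclockwise. Divergence ≈0, curl about +4 — near-zero divergence with nonzero curl is a vortex.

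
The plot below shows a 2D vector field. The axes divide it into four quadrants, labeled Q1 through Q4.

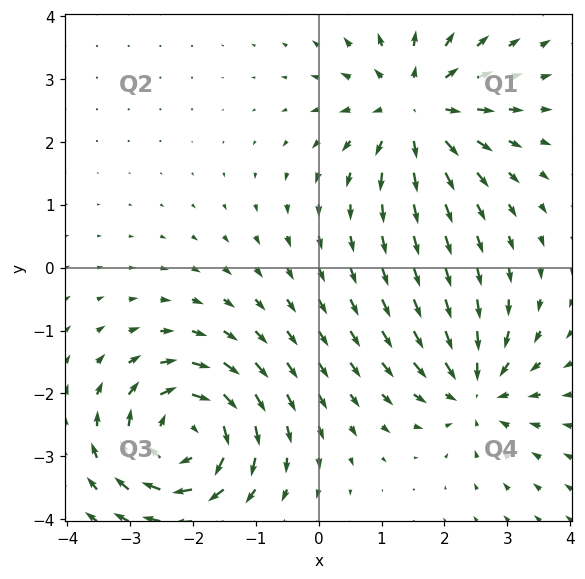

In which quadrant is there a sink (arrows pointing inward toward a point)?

Q4

The sink sits at approximately (2.5, -1.9), which lies in quadrant Q4. The divergence there is about -4, negative as expected for a sink.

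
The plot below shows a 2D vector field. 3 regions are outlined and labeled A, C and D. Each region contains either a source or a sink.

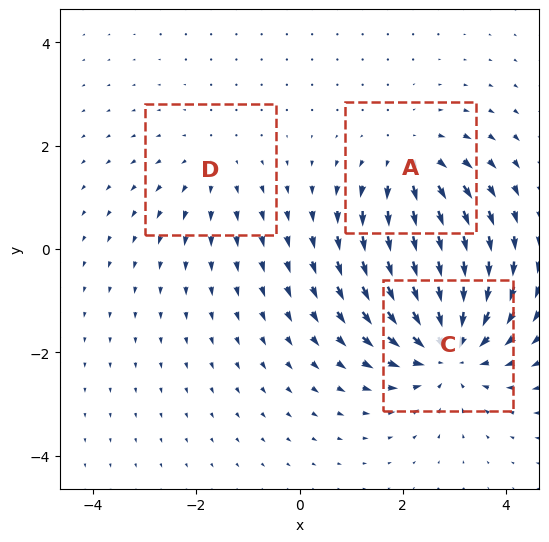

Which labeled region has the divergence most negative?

Divergence at each region's feature centre — A: about +3, C: about -4, D: about +2. Region C is most negative.

C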